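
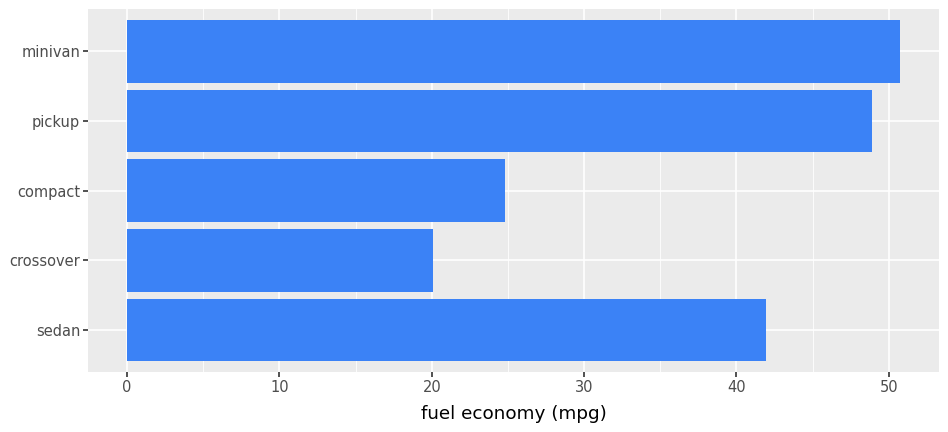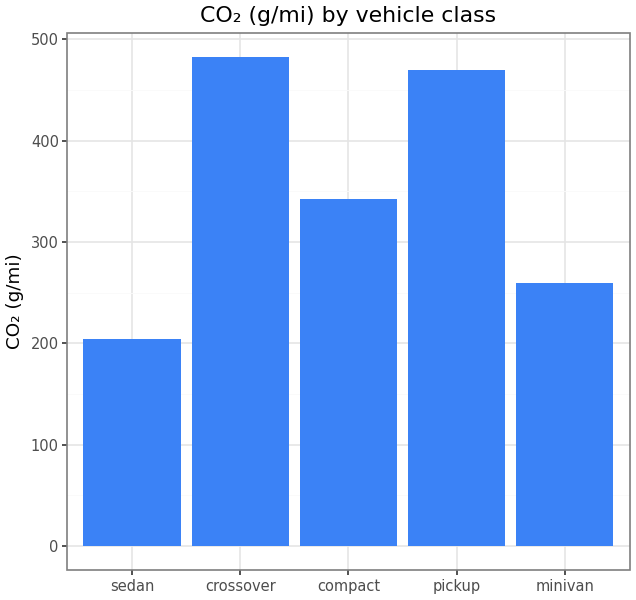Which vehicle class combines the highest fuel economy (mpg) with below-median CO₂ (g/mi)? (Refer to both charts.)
Chart 2 median CO₂ (g/mi) ≈ 350; below-median vehicle classes: sedan, minivan. Among those, minivan has the highest fuel economy (mpg) (≈ 50).

minivan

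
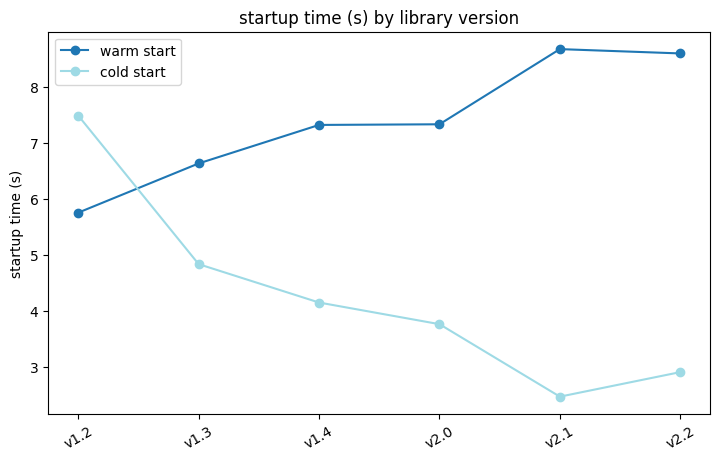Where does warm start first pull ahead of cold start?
v1.2: warm start ≈ 6 vs cold start ≈ 7 (not yet); v1.3: warm start ≈ 7 vs cold start ≈ 5 (first crossover).

v1.3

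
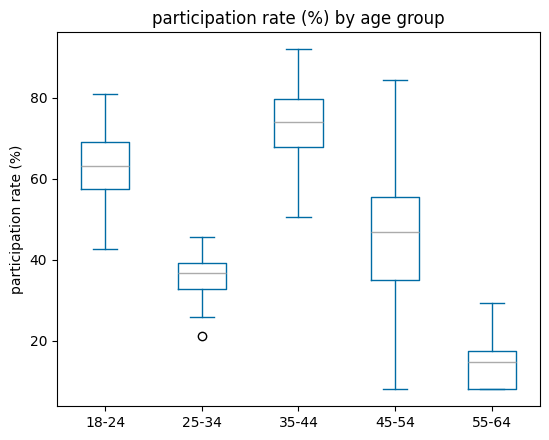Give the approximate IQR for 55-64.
Q3 ≈ 20, Q1 ≈ 10; IQR ≈ 10.

≈ 10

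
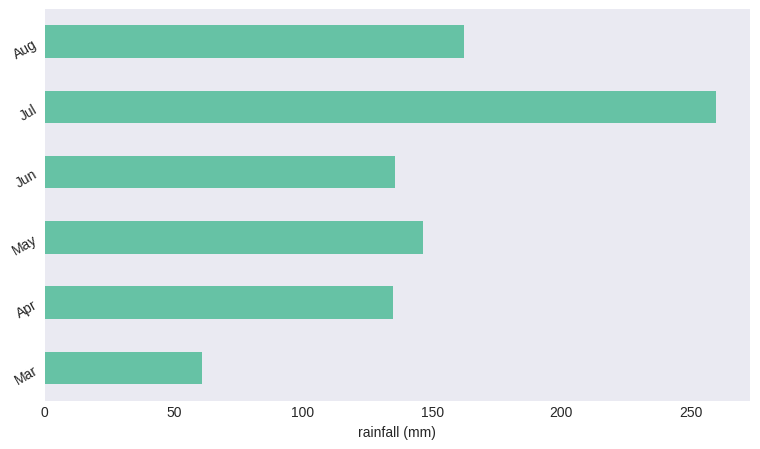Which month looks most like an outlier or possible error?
Jul ≈ 250; the rest sit between ≈ 50 and ≈ 150.

Jul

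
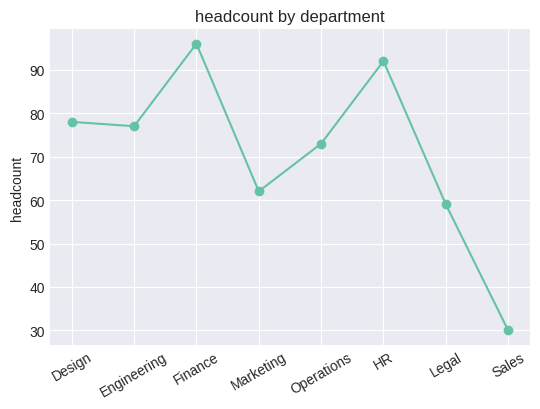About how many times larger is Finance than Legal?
≈ 1.67×

Finance ≈ 100, Legal ≈ 60; 100/60 ≈ 1.67.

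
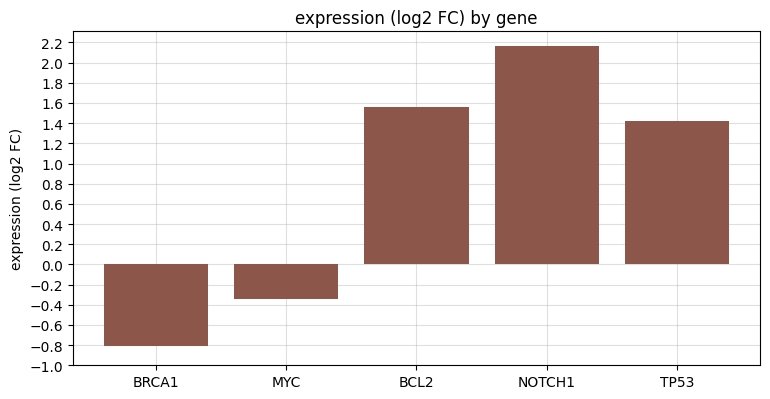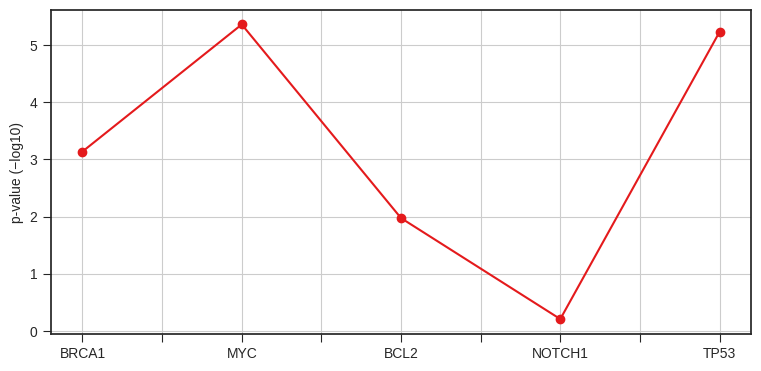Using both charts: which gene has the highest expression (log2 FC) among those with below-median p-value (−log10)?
NOTCH1

Chart 2 median p-value (−log10) ≈ 3; below-median genes: BCL2, NOTCH1. Among those, NOTCH1 has the highest expression (log2 FC) (≈ 2.2).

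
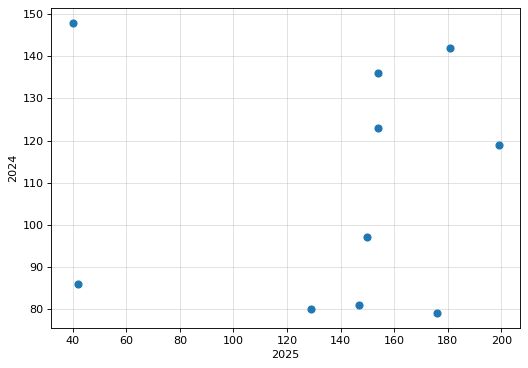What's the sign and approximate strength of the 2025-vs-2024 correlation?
no clear correlation

Points are roughly uncorrelated; weak (|r| ≈ 0.0).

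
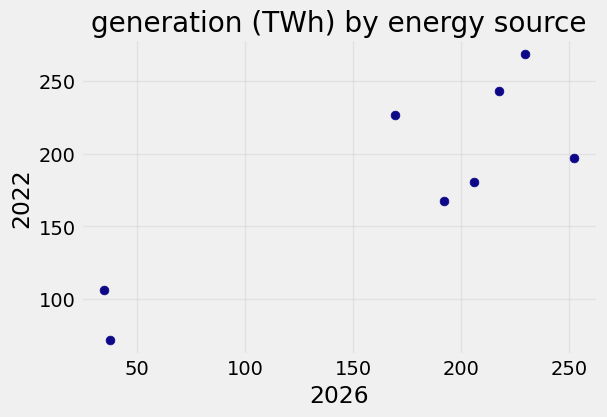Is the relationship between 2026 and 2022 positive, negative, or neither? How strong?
positive, strong

Points are positively correlated; strong (|r| ≈ 0.8).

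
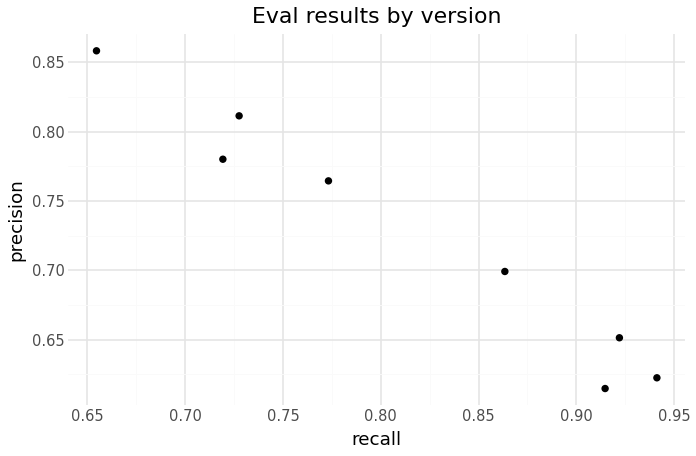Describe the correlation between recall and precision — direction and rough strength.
Points are negatively correlated; strong (|r| ≈ 1.0).

negative, strong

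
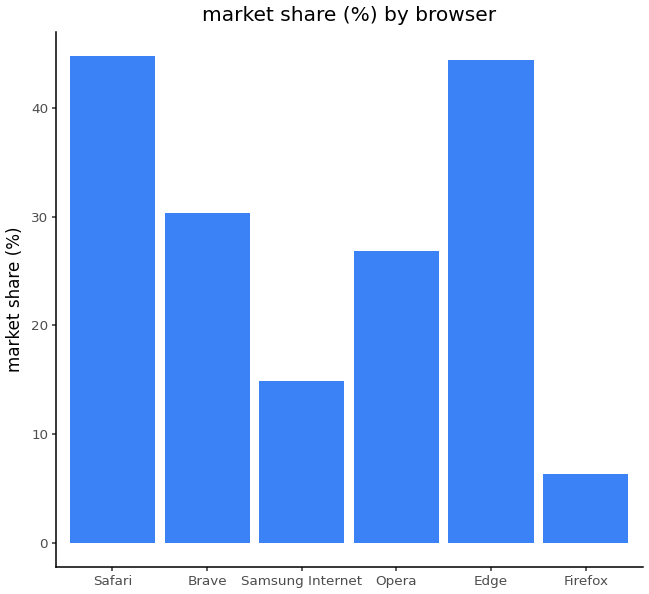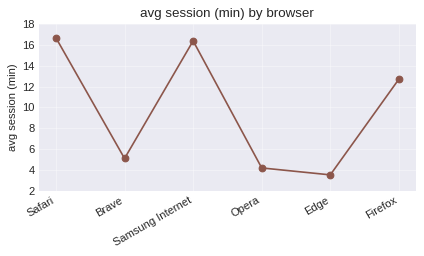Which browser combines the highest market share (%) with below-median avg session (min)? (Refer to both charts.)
Chart 2 median avg session (min) ≈ 8; below-median browsers: Brave, Opera, Edge. Among those, Edge has the highest market share (%) (≈ 45).

Edge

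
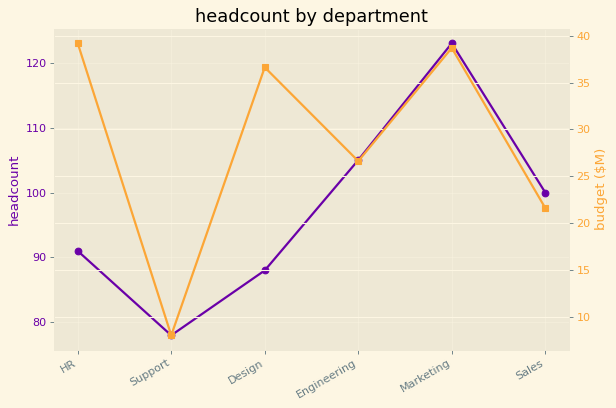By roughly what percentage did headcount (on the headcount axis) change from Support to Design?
Support ≈ 80, Design ≈ 90; (90 − 80) / 80 ≈ +12.5%.

≈ +12.5%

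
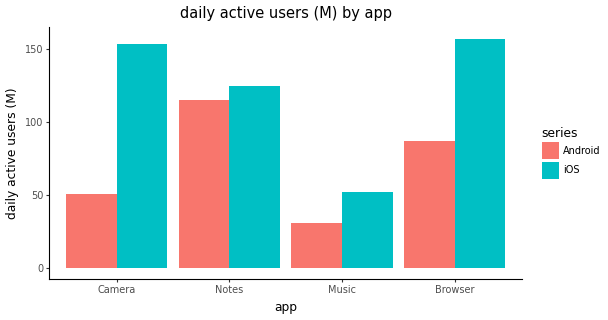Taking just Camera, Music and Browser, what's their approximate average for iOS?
≈ 127

(160 + 60 + 160) / 3 ≈ 127.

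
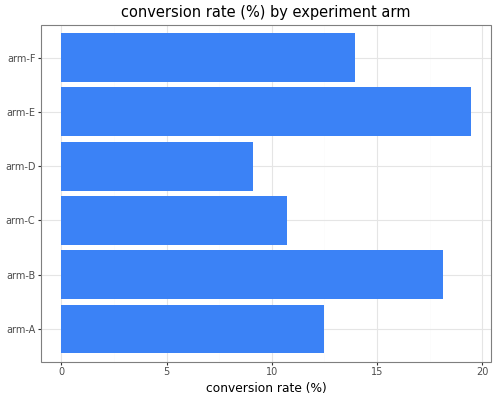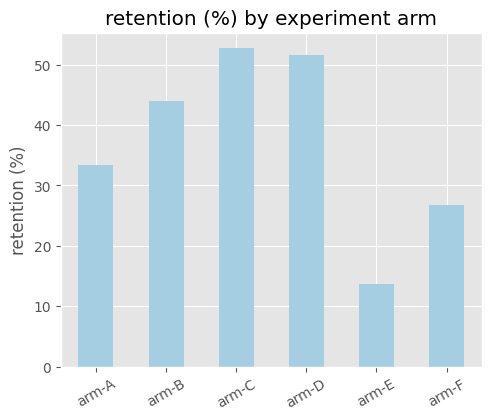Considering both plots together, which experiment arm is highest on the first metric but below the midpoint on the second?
arm-E

Chart 2 median retention (%) ≈ 40; below-median experiment arms: arm-A, arm-E, arm-F. Among those, arm-E has the highest conversion rate (%) (≈ 20).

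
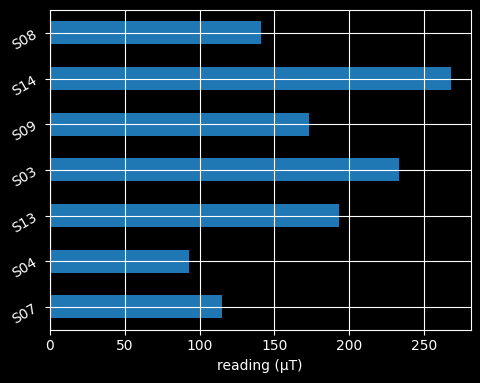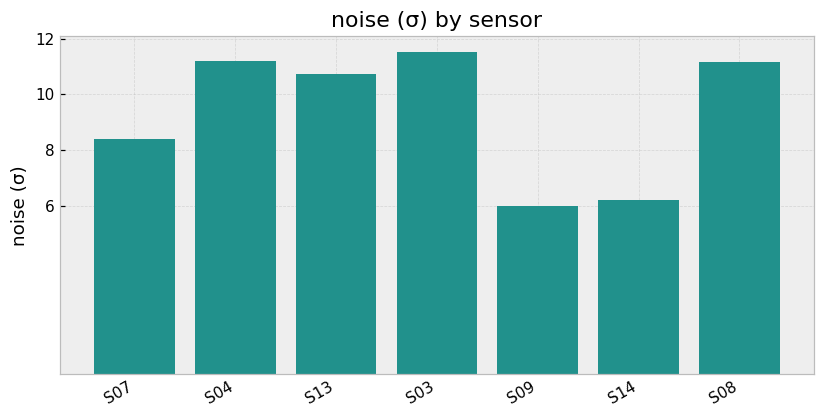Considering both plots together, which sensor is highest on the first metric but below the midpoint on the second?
S14

Chart 2 median noise (σ) ≈ 10; below-median sensors: S07, S09, S14. Among those, S14 has the highest reading (µT) (≈ 275).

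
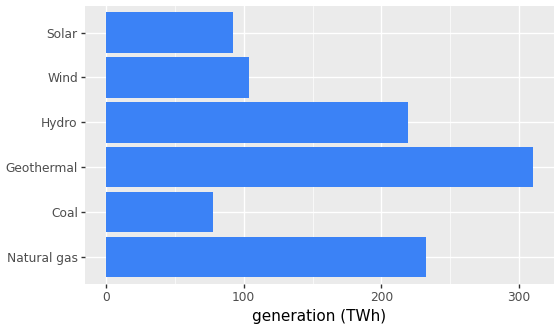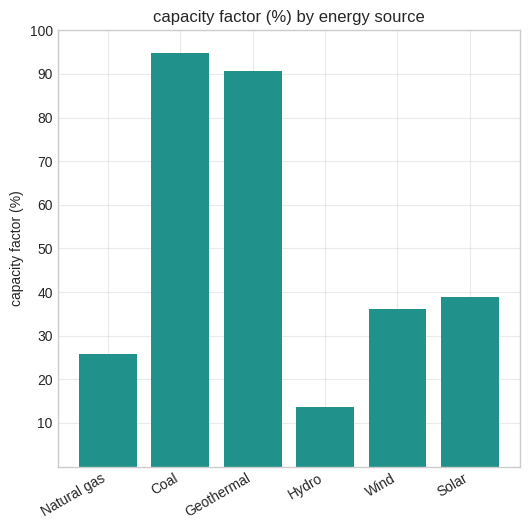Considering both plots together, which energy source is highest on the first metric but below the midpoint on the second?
Natural gas

Chart 2 median capacity factor (%) ≈ 40; below-median energy sources: Natural gas, Hydro, Wind. Among those, Natural gas has the highest generation (TWh) (≈ 250).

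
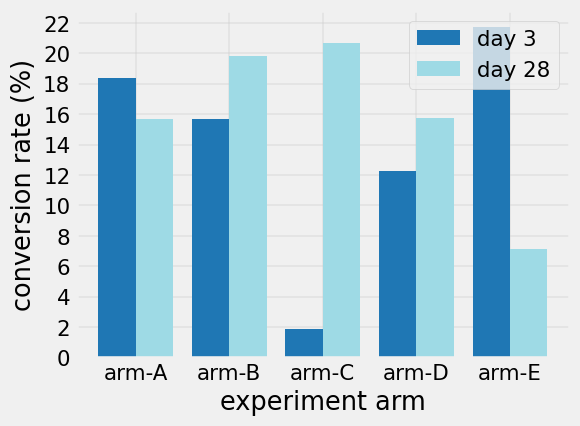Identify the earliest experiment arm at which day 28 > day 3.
arm-B

arm-A: day 28 ≈ 16 vs day 3 ≈ 18 (not yet); arm-B: day 28 ≈ 20 vs day 3 ≈ 16 (first crossover).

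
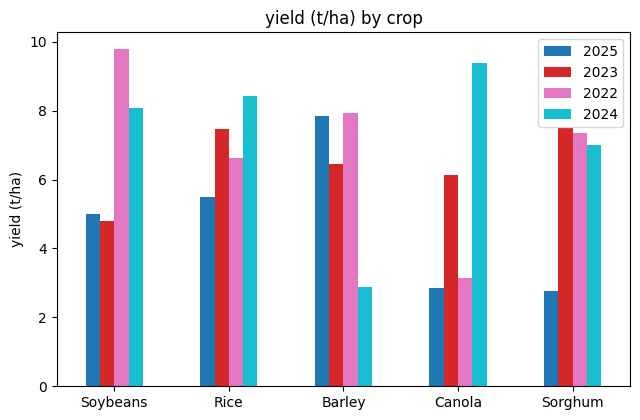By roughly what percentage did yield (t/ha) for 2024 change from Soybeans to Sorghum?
≈ -12.5%

Soybeans ≈ 8, Sorghum ≈ 7; (7 − 8) / 8 ≈ -12.5%.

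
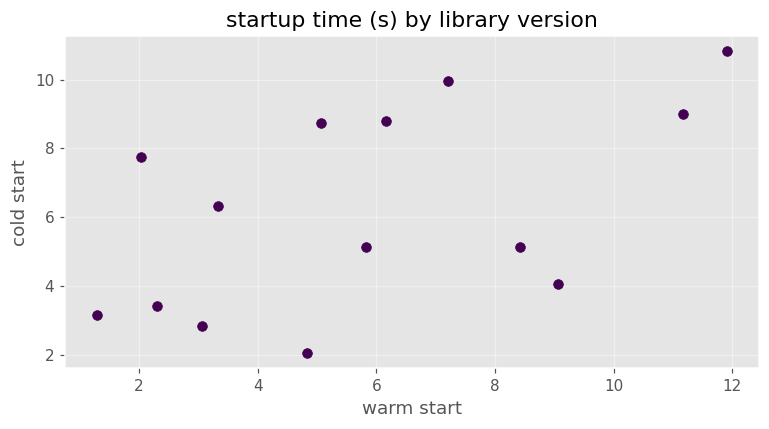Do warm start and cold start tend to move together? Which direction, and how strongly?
positive, moderate

Points are positively correlated; moderate (|r| ≈ 0.5).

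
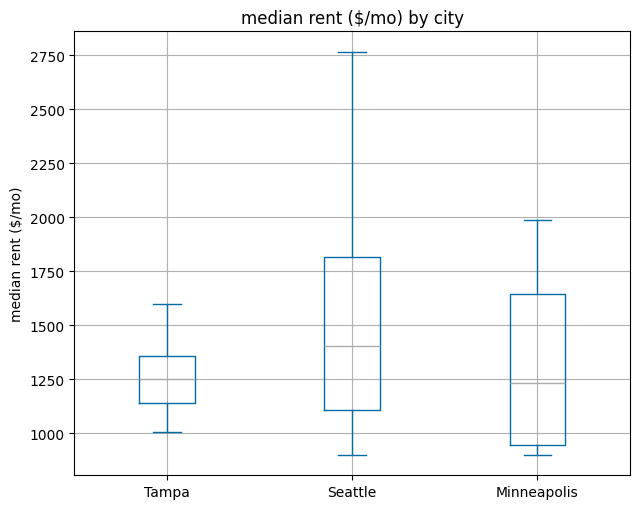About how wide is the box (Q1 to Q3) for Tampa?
≈ 200

Q3 ≈ 1350, Q1 ≈ 1150; IQR ≈ 200.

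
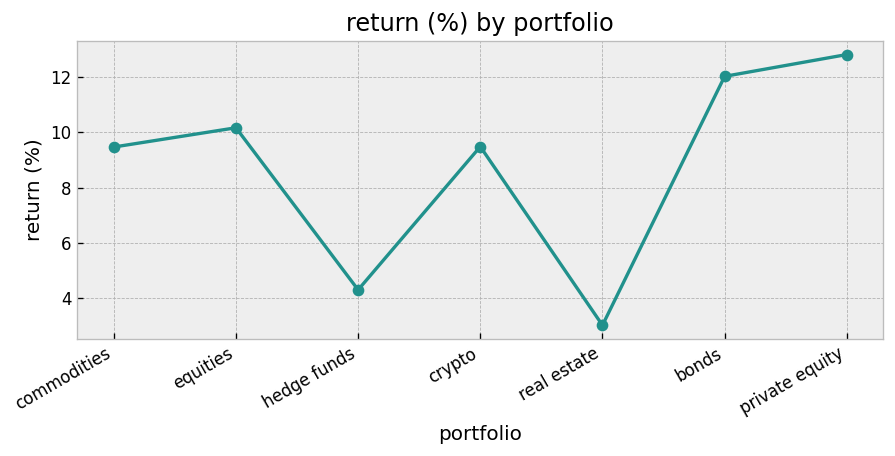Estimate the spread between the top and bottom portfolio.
Max private equity ≈ 13, min real estate ≈ 3; range ≈ 10.

≈ 10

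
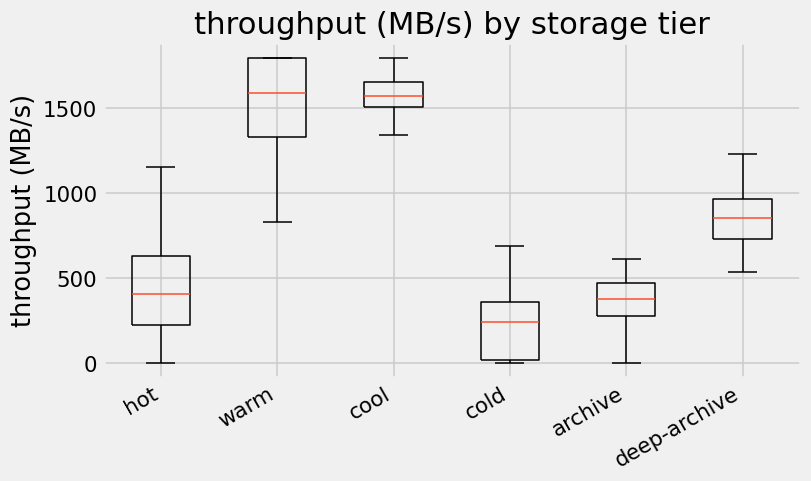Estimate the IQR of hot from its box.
Q3 ≈ 600, Q1 ≈ 200; IQR ≈ 400.

≈ 400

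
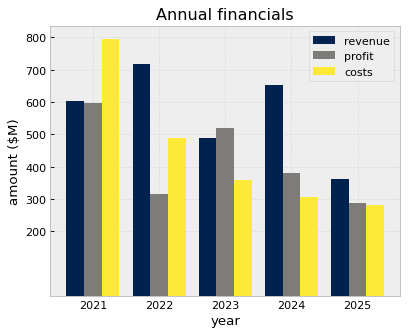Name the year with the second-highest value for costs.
2022

Top 3 for costs: 2021 ≈ 800, 2022 ≈ 500, 2023 ≈ 400.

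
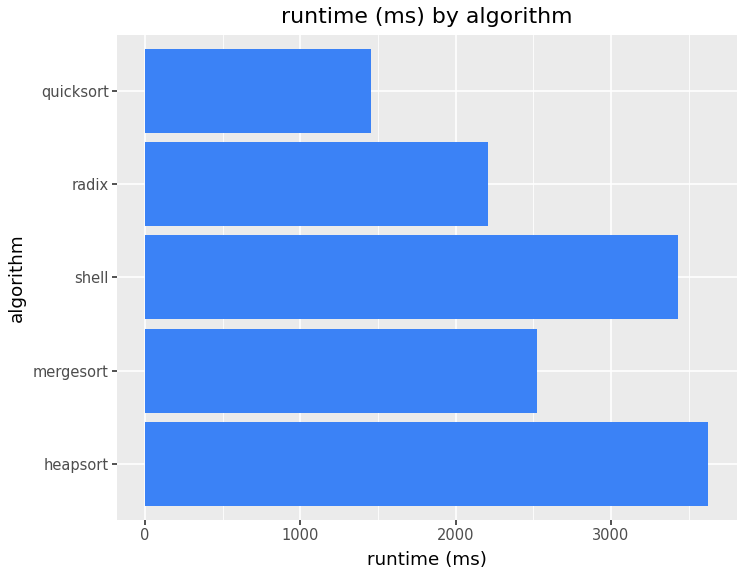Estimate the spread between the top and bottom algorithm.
≈ 2000

Max heapsort ≈ 3500, min quicksort ≈ 1500; range ≈ 2000.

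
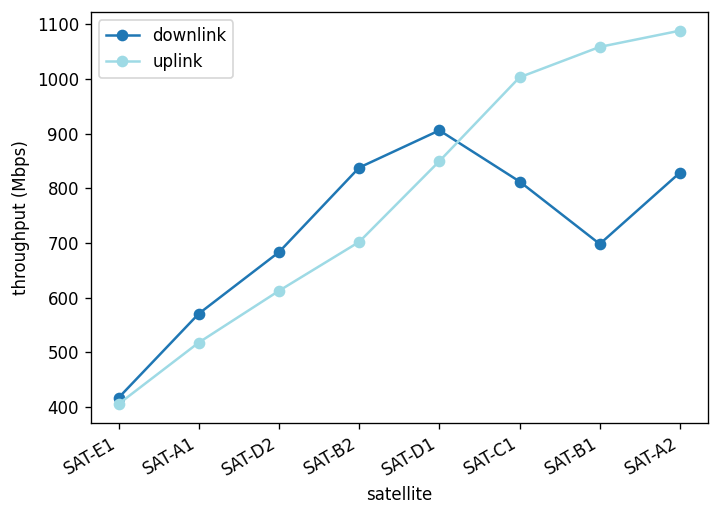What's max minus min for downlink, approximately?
Max SAT-D1 ≈ 900, min SAT-E1 ≈ 400; range ≈ 500.

≈ 500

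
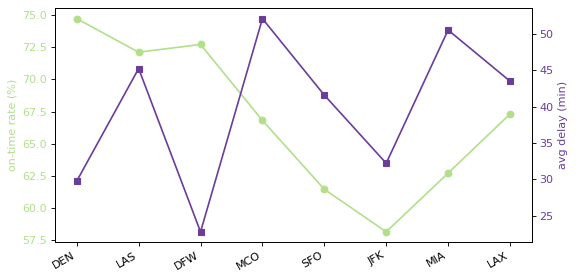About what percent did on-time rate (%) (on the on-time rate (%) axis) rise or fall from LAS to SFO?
≈ -13.9%

LAS ≈ 72, SFO ≈ 62; (62 − 72) / 72 ≈ -13.9%.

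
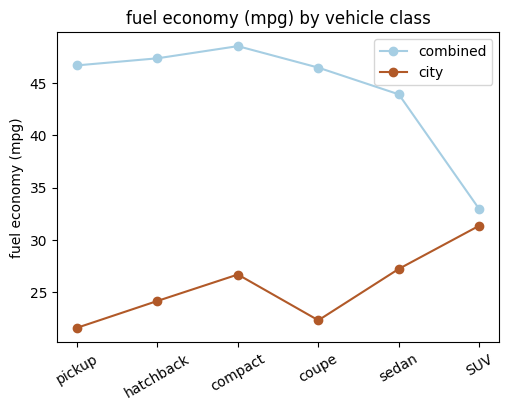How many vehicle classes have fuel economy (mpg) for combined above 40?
Above 40: pickup, hatchback, compact, coupe, sedan.

5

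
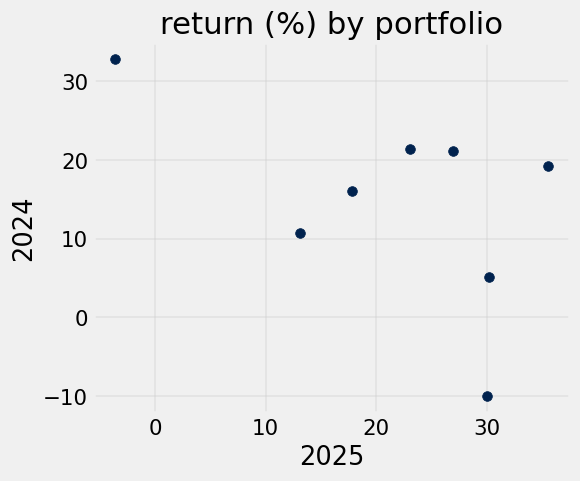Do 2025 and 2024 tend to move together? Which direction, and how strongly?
negative, moderate

Points are negatively correlated; moderate (|r| ≈ 0.5).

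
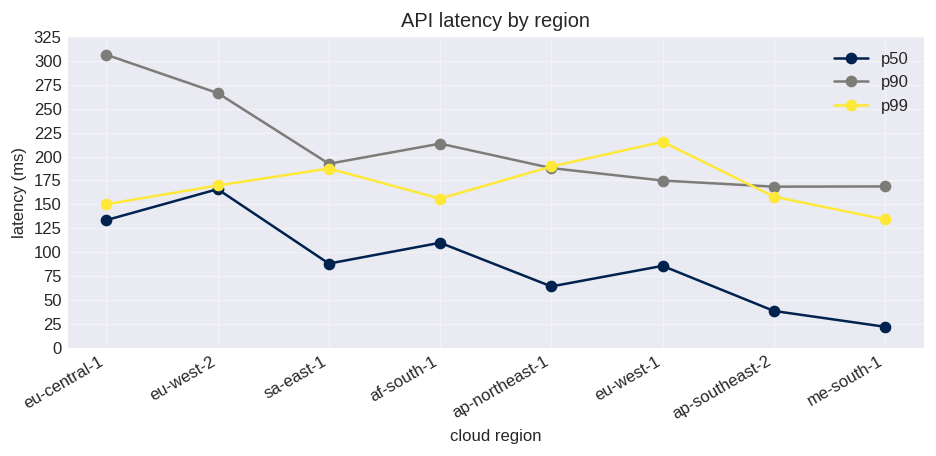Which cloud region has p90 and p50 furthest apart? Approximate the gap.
eu-central-1, ≈ 175 ms

eu-central-1: p90 ≈ 300, p50 ≈ 125 → gap ≈ 175. Next-largest (me-south-1) is only ≈ 150.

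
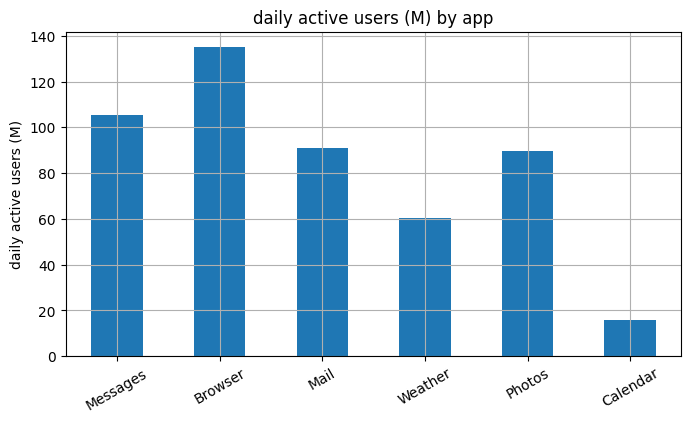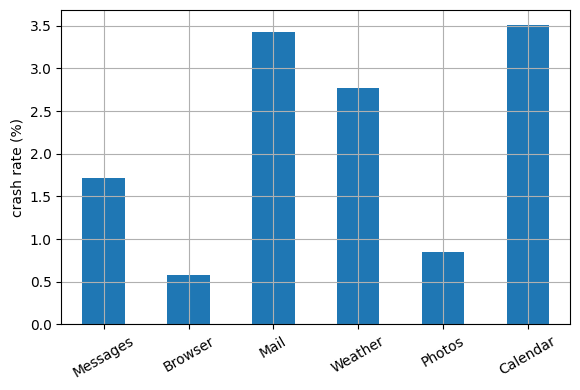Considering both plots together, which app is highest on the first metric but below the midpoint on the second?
Chart 2 median crash rate (%) ≈ 2; below-median apps: Messages, Browser, Photos. Among those, Browser has the highest daily active users (M) (≈ 140).

Browser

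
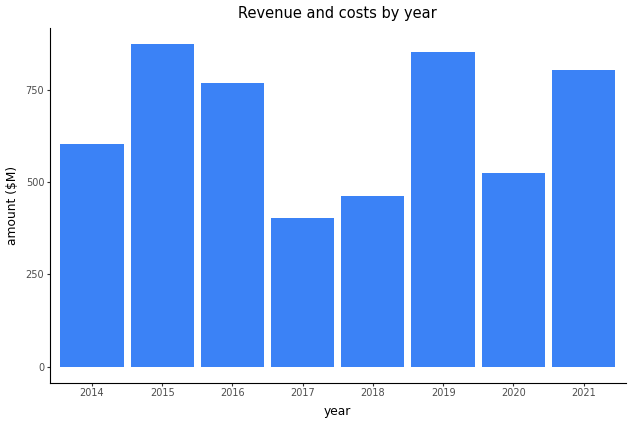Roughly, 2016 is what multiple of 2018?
2016 ≈ 800, 2018 ≈ 500; 800/500 ≈ 1.6.

≈ 1.6×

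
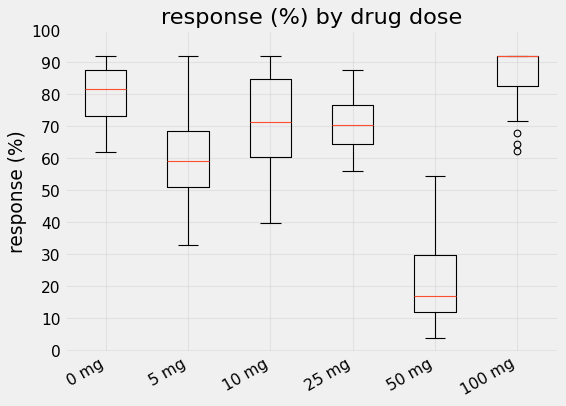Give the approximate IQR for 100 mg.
Q3 ≈ 90, Q1 ≈ 80; IQR ≈ 10.

≈ 10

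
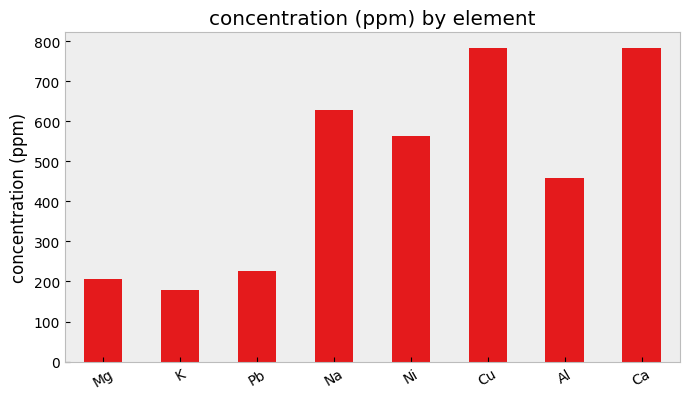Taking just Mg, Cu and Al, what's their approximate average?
≈ 500

(200 + 800 + 500) / 3 ≈ 500.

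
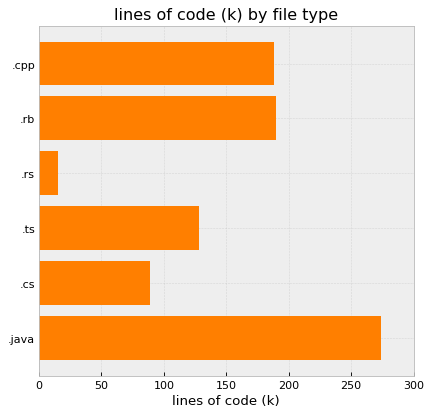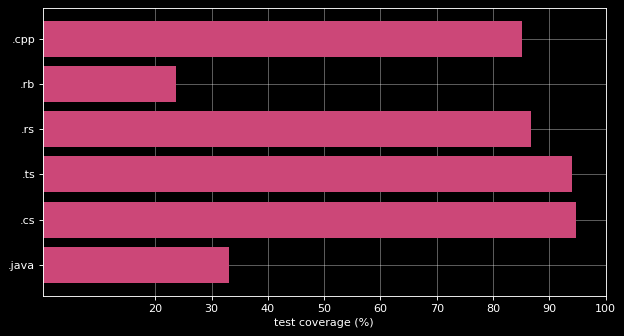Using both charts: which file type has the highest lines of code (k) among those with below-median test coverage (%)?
.java

Chart 2 median test coverage (%) ≈ 90; below-median file types: .cpp, .rb, .java. Among those, .java has the highest lines of code (k) (≈ 250).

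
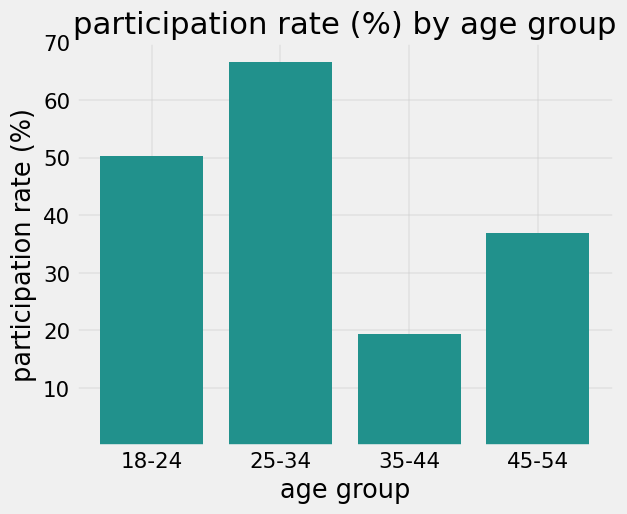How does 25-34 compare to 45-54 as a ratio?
25-34 ≈ 70, 45-54 ≈ 40; 70/40 ≈ 1.75.

≈ 1.75×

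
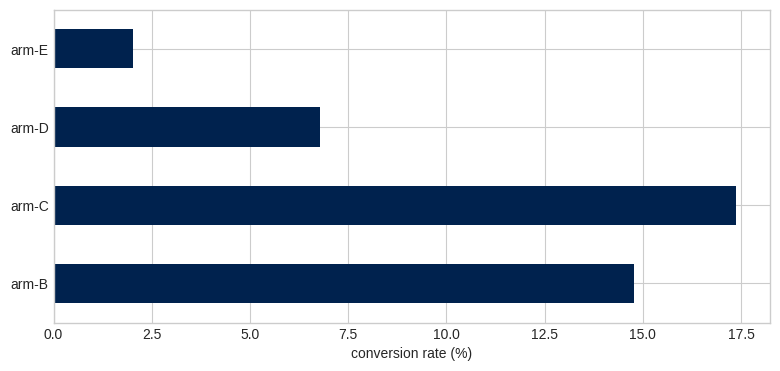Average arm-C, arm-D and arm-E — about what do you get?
(18 + 6 + 2) / 3 ≈ 9.

≈ 9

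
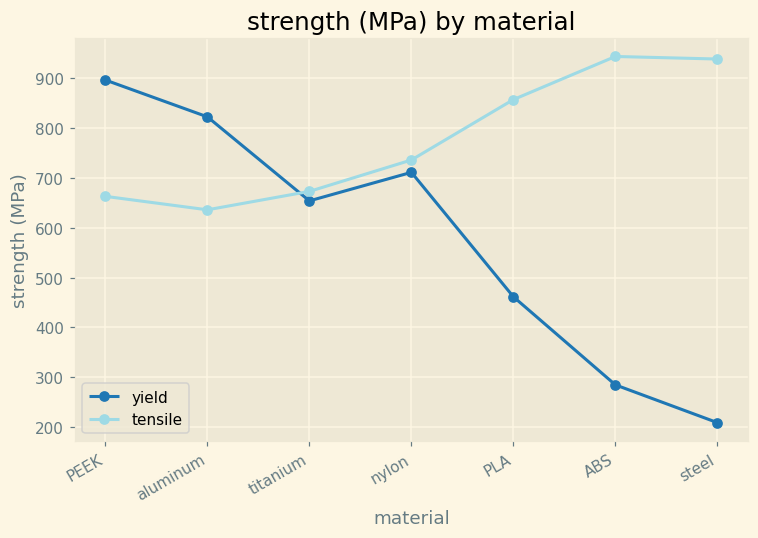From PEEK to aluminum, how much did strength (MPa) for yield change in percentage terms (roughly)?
≈ -11.1%

PEEK ≈ 900, aluminum ≈ 800; (800 − 900) / 900 ≈ -11.1%.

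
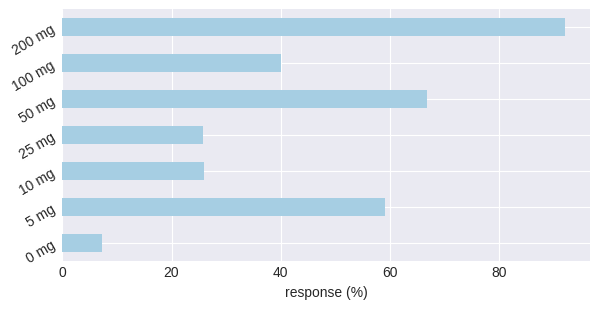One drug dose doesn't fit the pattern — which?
200 mg

200 mg ≈ 90; the rest sit between ≈ 10 and ≈ 70.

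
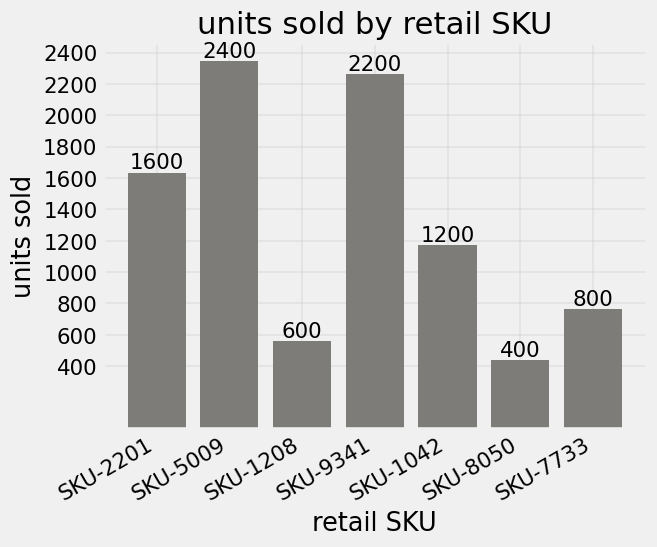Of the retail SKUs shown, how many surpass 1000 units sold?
4

Above 1000: SKU-2201, SKU-5009, SKU-9341, SKU-1042.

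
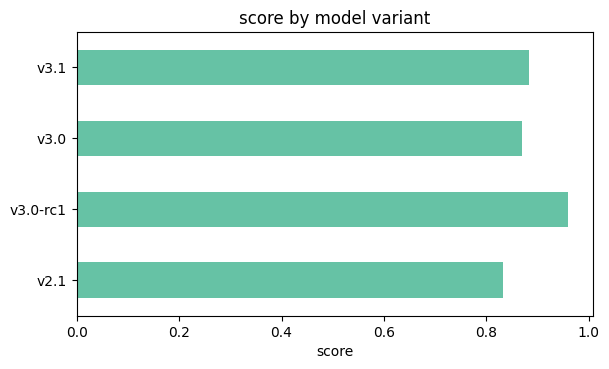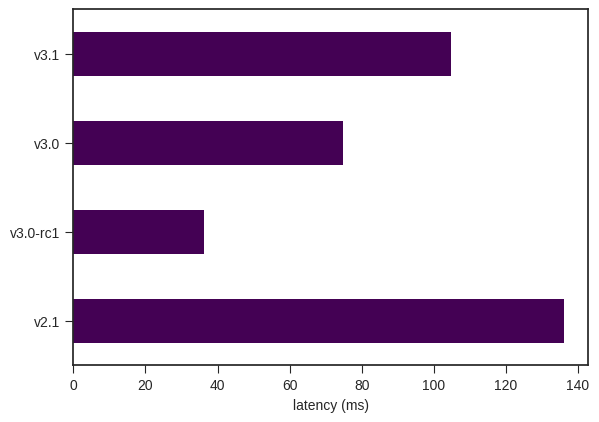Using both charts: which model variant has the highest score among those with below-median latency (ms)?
v3.0-rc1

Chart 2 median latency (ms) ≈ 80; below-median model variants: v3.0-rc1, v3.0. Among those, v3.0-rc1 has the highest score (≈ 1).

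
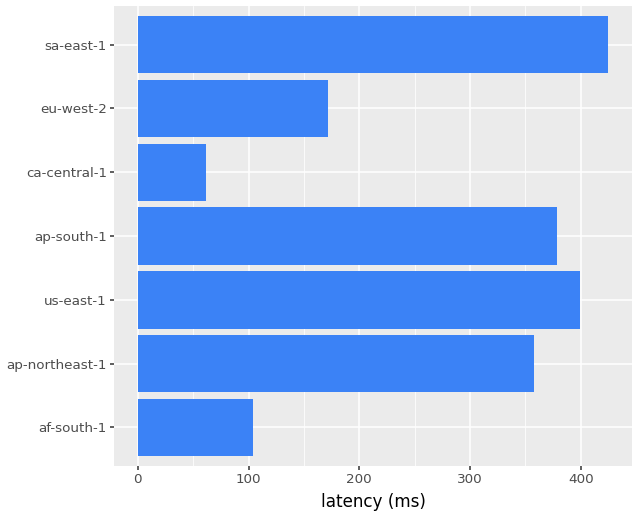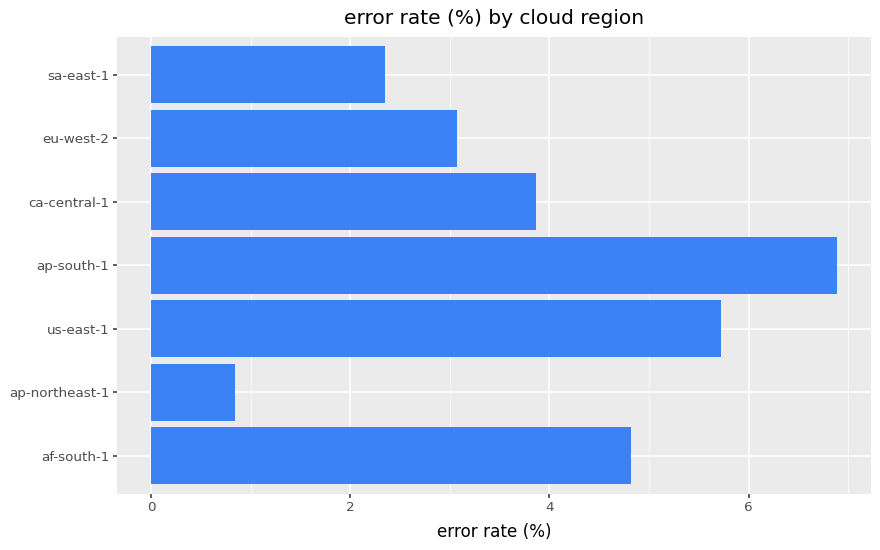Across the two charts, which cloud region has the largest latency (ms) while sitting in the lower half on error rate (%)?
Chart 2 median error rate (%) ≈ 4; below-median cloud regions: ap-northeast-1, eu-west-2, sa-east-1. Among those, sa-east-1 has the highest latency (ms) (≈ 400).

sa-east-1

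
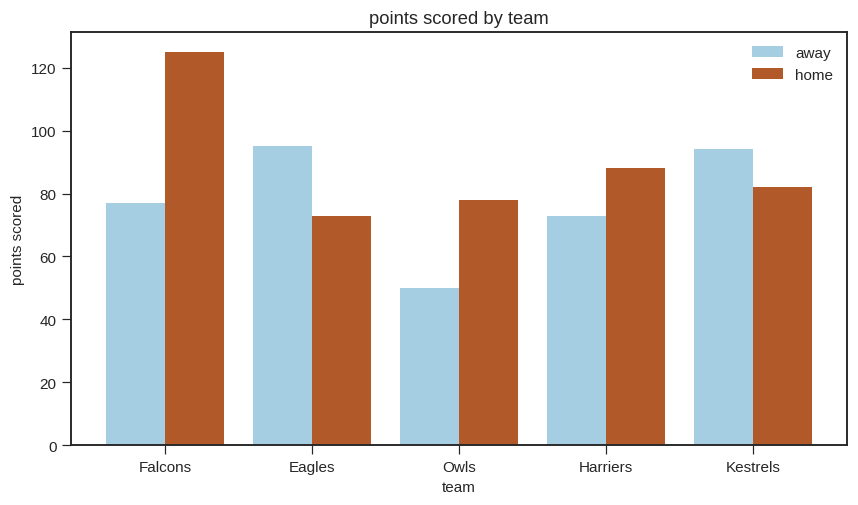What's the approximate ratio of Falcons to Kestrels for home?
≈ 1.5×

Falcons ≈ 120, Kestrels ≈ 80; 120/80 ≈ 1.5.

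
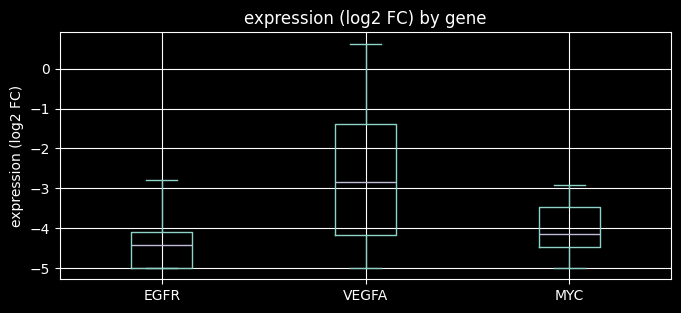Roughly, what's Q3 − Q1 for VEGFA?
Q3 ≈ -1.4, Q1 ≈ -4.2; IQR ≈ 2.8.

≈ 2.8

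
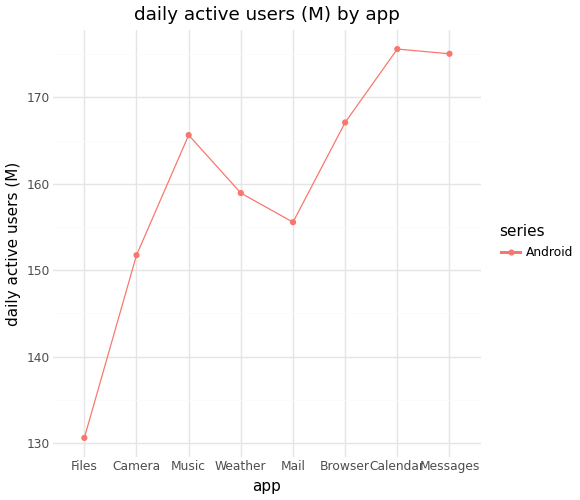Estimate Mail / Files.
≈ 1.19×

Mail ≈ 155, Files ≈ 130; 155/130 ≈ 1.19.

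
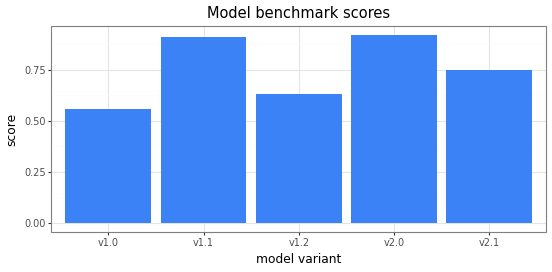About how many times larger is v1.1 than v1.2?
v1.1 ≈ 0.9, v1.2 ≈ 0.6; 0.9/0.6 ≈ 1.5.

≈ 1.5×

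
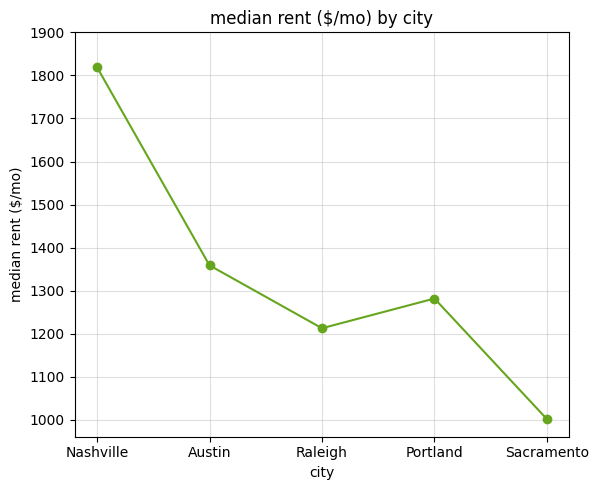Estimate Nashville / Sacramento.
≈ 1.8×

Nashville ≈ 1800, Sacramento ≈ 1000; 1800/1000 ≈ 1.8.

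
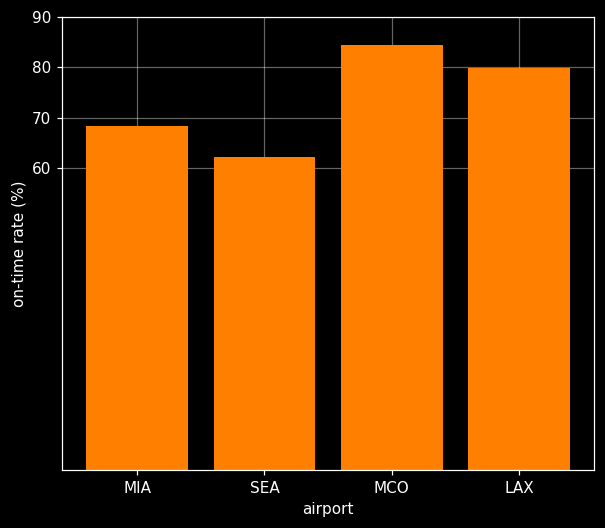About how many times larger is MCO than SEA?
MCO ≈ 80, SEA ≈ 60; 80/60 ≈ 1.33.

≈ 1.33×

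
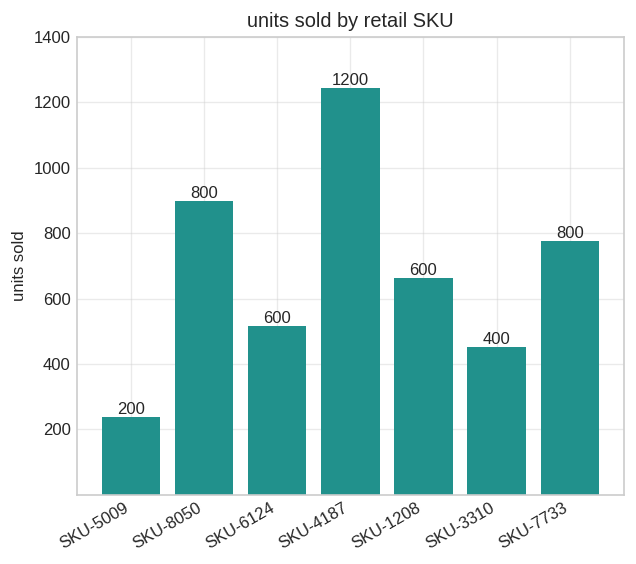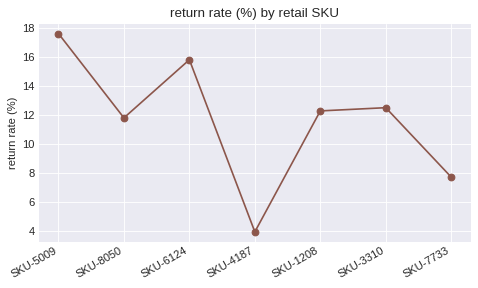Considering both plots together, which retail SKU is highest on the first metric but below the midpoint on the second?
Chart 2 median return rate (%) ≈ 12; below-median retail SKUs: SKU-8050, SKU-4187, SKU-7733. Among those, SKU-4187 has the highest units sold (≈ 1200).

SKU-4187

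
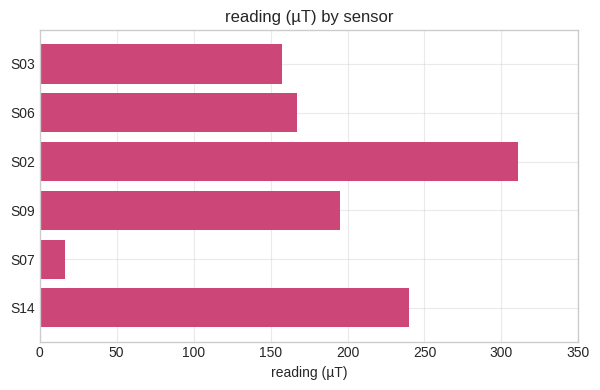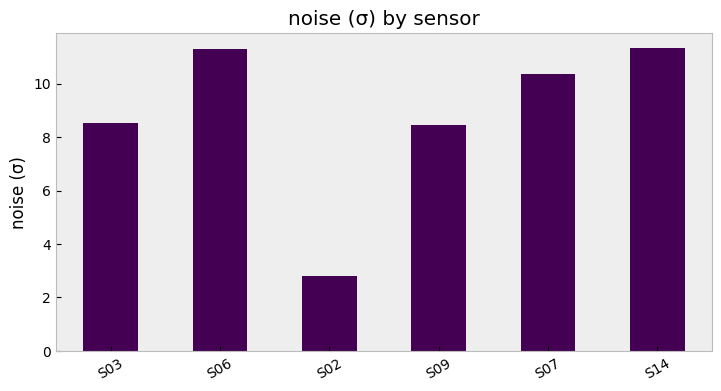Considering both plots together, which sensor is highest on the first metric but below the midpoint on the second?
S02

Chart 2 median noise (σ) ≈ 10; below-median sensors: S03, S02, S09. Among those, S02 has the highest reading (µT) (≈ 300).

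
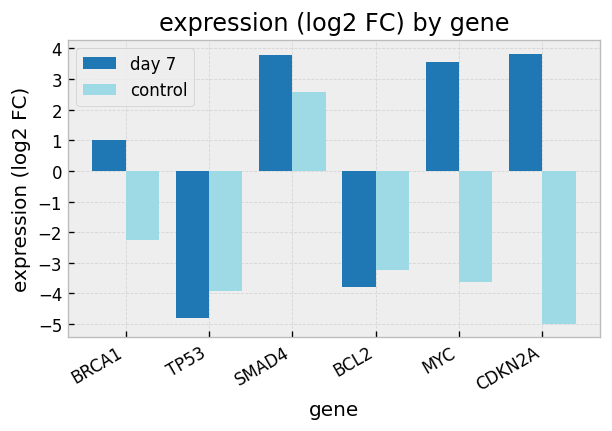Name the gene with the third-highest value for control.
BCL2

Top 4 for control: SMAD4 ≈ 3, BRCA1 ≈ -2, BCL2 ≈ -3, MYC ≈ -4.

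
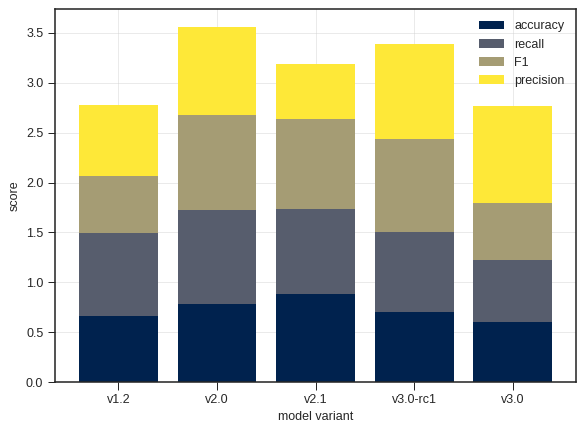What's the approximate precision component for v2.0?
precision top ≈ 3.5, bottom ≈ 2.5; segment ≈ 1.0.

≈ 1.0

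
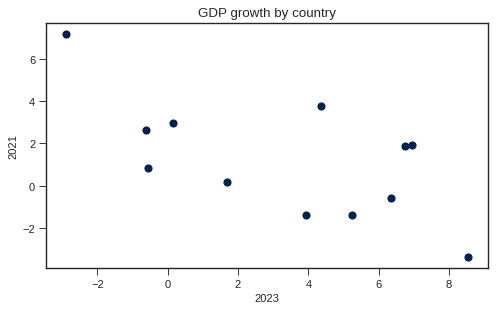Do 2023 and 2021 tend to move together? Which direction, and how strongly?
Points are negatively correlated; moderate (|r| ≈ 0.6).

negative, moderate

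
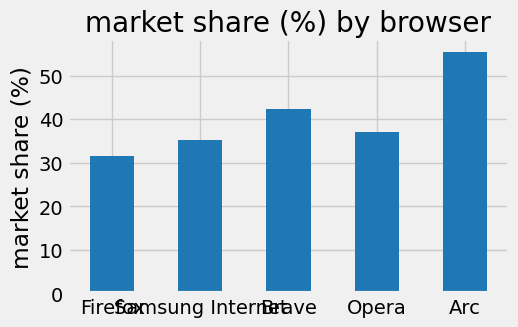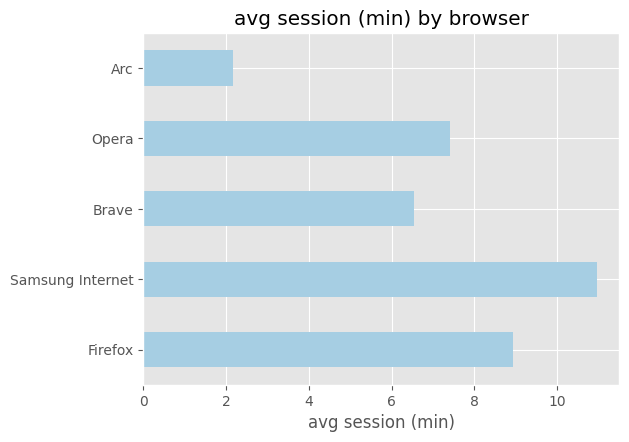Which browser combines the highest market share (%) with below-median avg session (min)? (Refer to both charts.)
Chart 2 median avg session (min) ≈ 8; below-median browsers: Brave, Arc. Among those, Arc has the highest market share (%) (≈ 60).

Arc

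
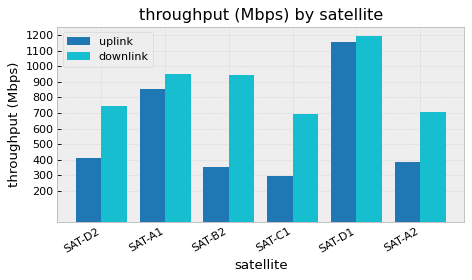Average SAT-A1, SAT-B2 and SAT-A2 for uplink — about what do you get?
≈ 567

(900 + 400 + 400) / 3 ≈ 567.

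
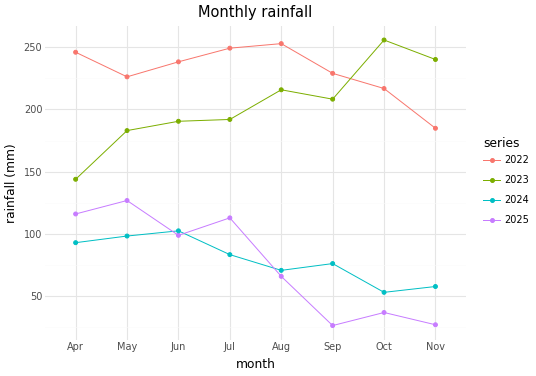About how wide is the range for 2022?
Max Aug ≈ 260, min Nov ≈ 180; range ≈ 80.

≈ 80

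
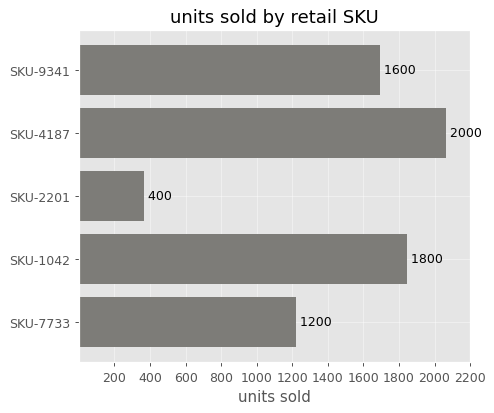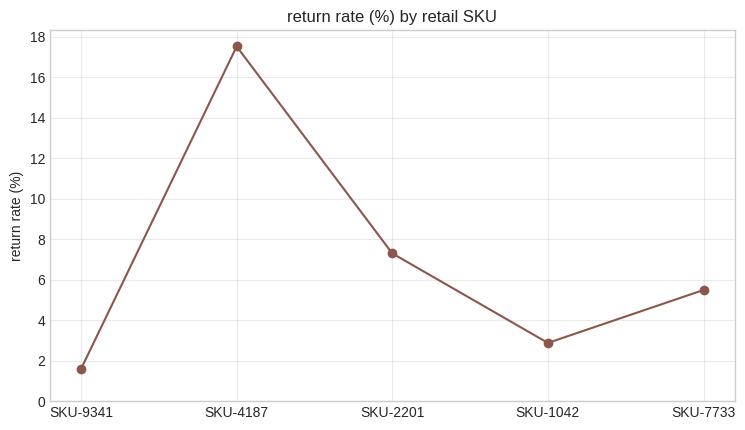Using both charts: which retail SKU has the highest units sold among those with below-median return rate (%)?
SKU-1042

Chart 2 median return rate (%) ≈ 6; below-median retail SKUs: SKU-9341, SKU-1042. Among those, SKU-1042 has the highest units sold (≈ 1800).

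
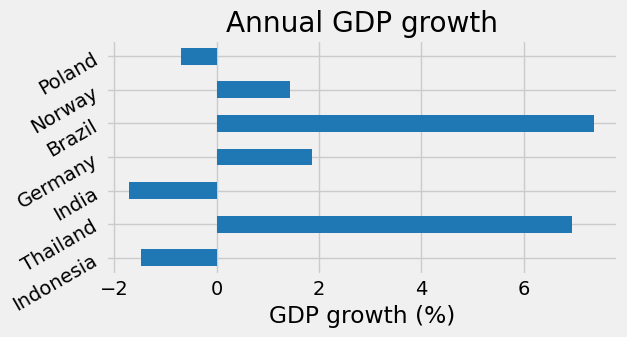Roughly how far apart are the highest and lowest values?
≈ 9

Max Brazil ≈ 7, min India ≈ -2; range ≈ 9.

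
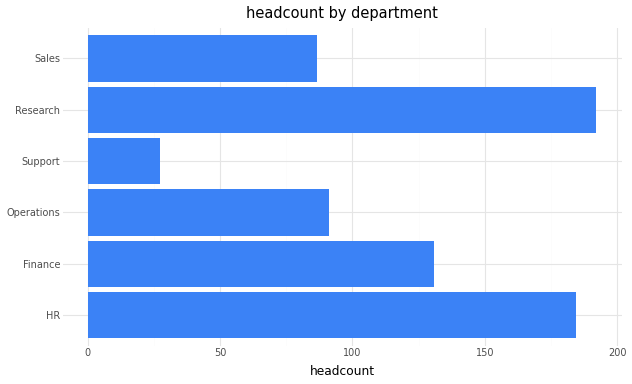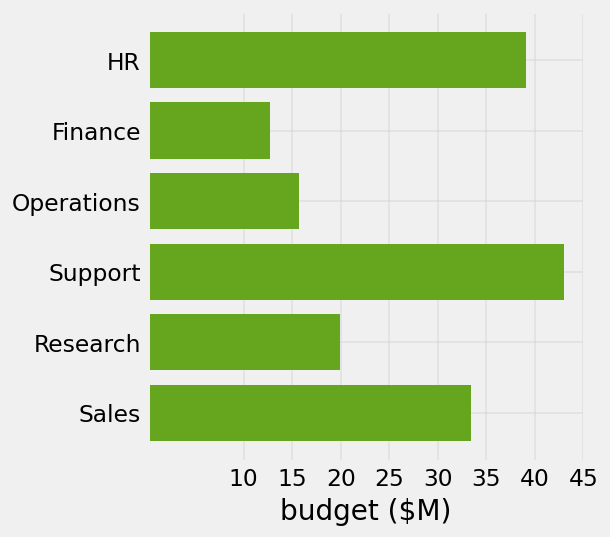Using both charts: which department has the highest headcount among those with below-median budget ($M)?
Research

Chart 2 median budget ($M) ≈ 25; below-median departments: Finance, Operations, Research. Among those, Research has the highest headcount (≈ 200).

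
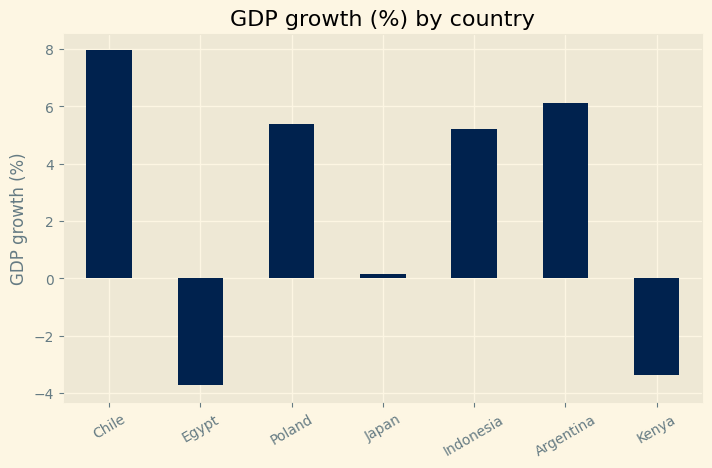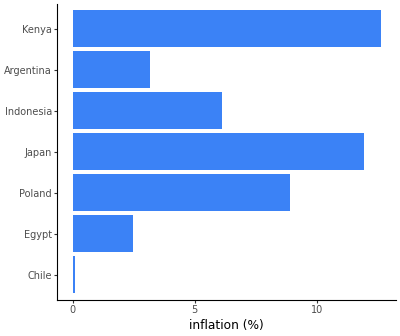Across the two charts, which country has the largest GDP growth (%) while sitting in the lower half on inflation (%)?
Chile

Chart 2 median inflation (%) ≈ 6; below-median countries: Chile, Egypt, Argentina. Among those, Chile has the highest GDP growth (%) (≈ 8).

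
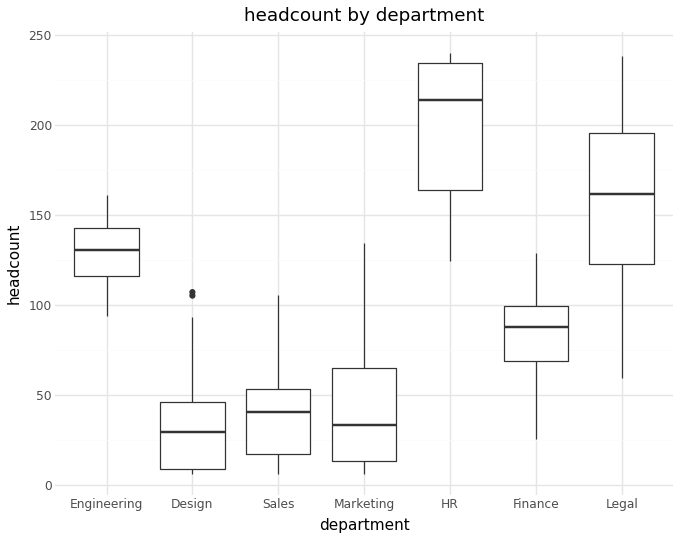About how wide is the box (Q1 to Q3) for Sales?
Q3 ≈ 60, Q1 ≈ 20; IQR ≈ 40.

≈ 40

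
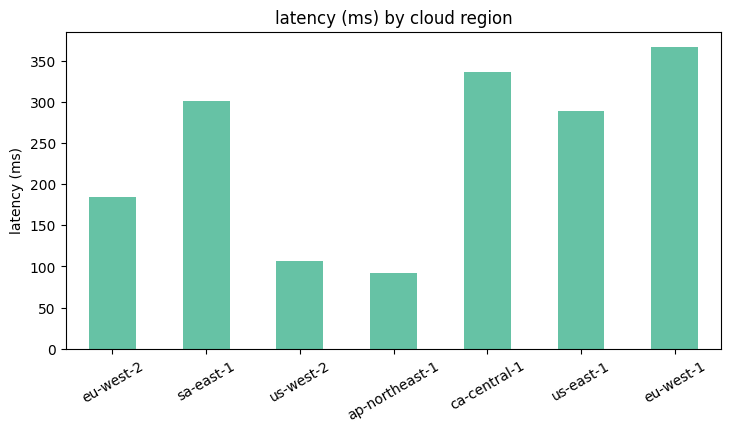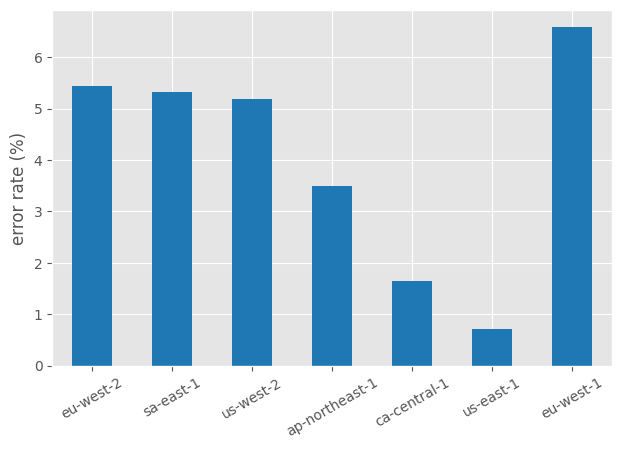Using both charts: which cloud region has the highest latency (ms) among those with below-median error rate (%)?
ca-central-1

Chart 2 median error rate (%) ≈ 5; below-median cloud regions: ap-northeast-1, ca-central-1, us-east-1. Among those, ca-central-1 has the highest latency (ms) (≈ 350).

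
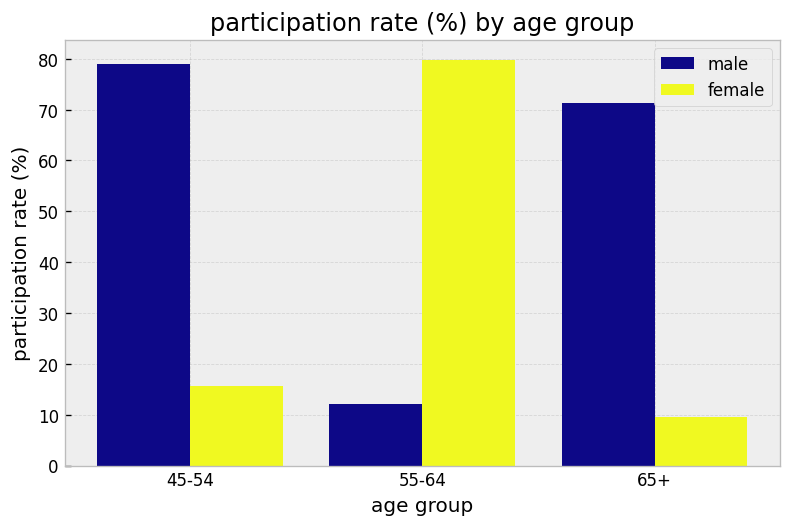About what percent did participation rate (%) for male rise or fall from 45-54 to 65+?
≈ -12.5%

45-54 ≈ 80, 65+ ≈ 70; (70 − 80) / 80 ≈ -12.5%.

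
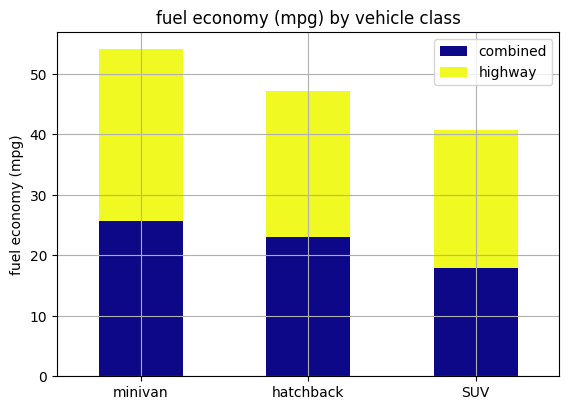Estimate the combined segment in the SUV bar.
combined top ≈ 20, bottom ≈ 0; segment ≈ 20.

≈ 20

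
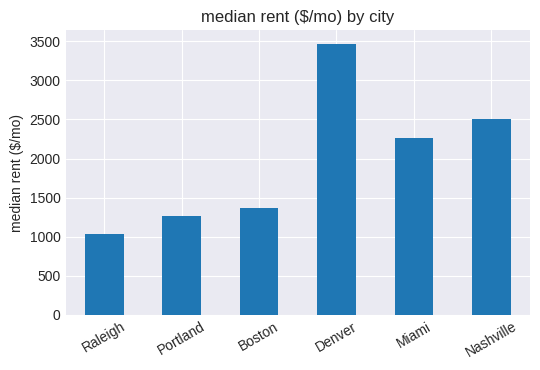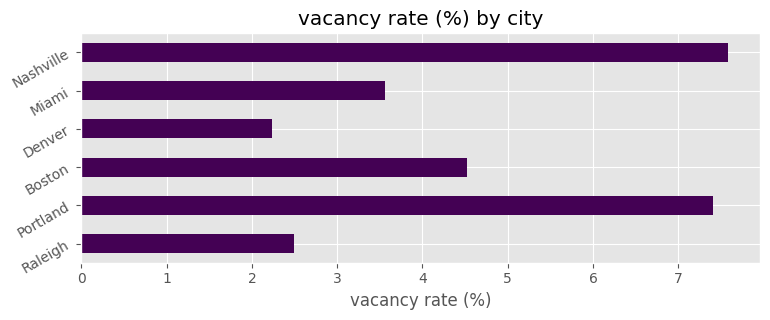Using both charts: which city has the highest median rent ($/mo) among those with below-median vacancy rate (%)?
Chart 2 median vacancy rate (%) ≈ 4; below-median cities: Raleigh, Denver, Miami. Among those, Denver has the highest median rent ($/mo) (≈ 3500).

Denver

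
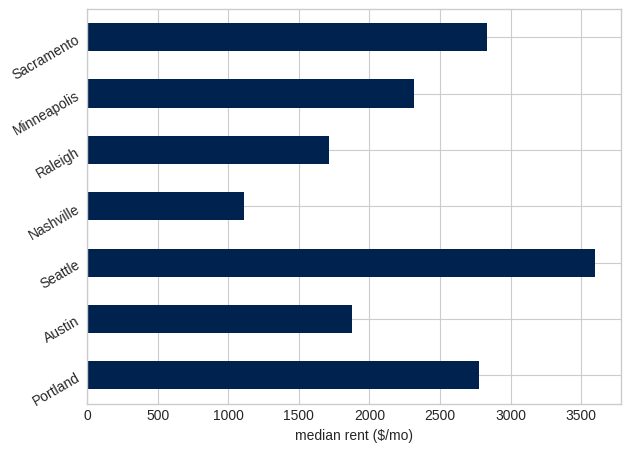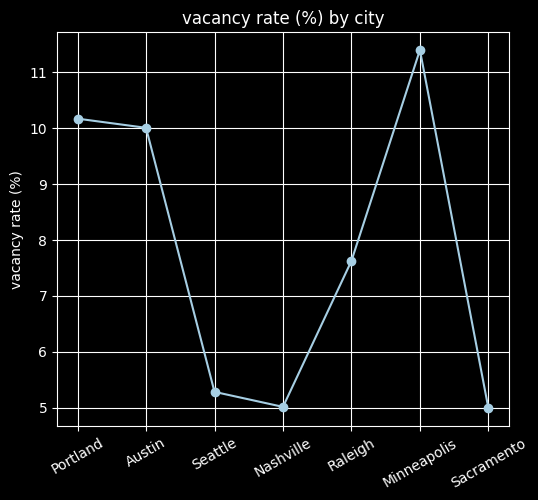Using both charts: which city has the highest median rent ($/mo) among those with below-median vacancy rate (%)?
Seattle

Chart 2 median vacancy rate (%) ≈ 8; below-median cities: Seattle, Nashville, Sacramento. Among those, Seattle has the highest median rent ($/mo) (≈ 3500).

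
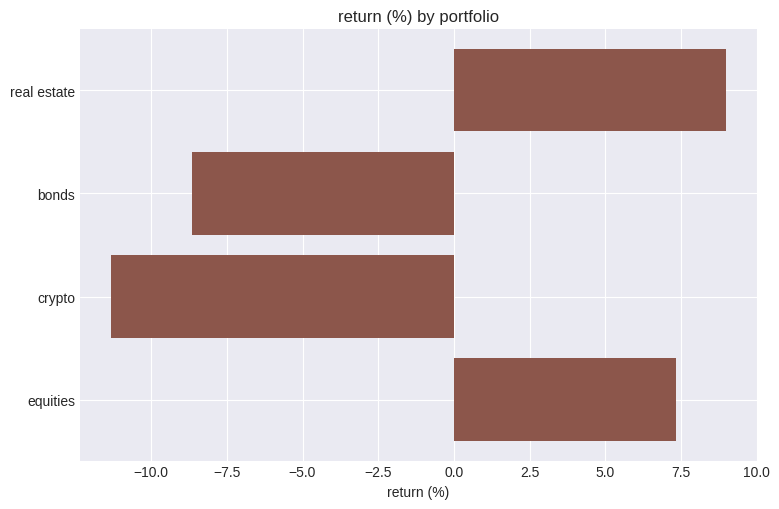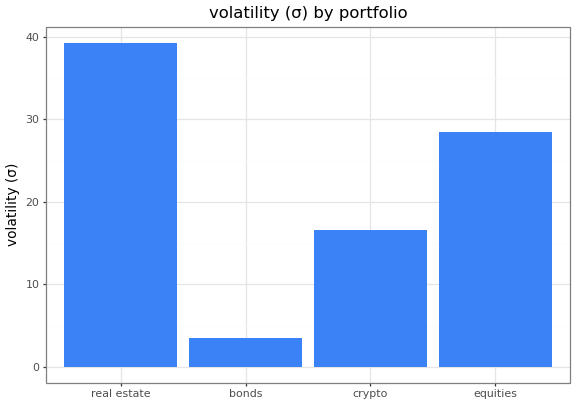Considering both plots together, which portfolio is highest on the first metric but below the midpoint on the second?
Chart 2 median volatility (σ) ≈ 25; below-median portfolios: bonds, crypto. Among those, bonds has the highest return (%) (≈ -9).

bonds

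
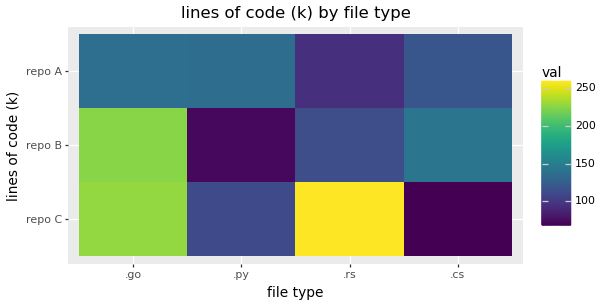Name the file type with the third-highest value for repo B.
.rs

Top 4 for repo B: .go ≈ 220, .cs ≈ 140, .rs ≈ 120, .py ≈ 80.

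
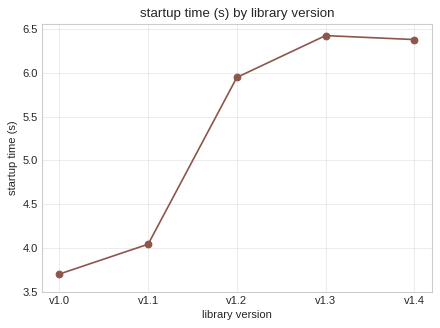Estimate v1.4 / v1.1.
≈ 1.62×

v1.4 ≈ 6.5, v1.1 ≈ 4.0; 6.5/4.0 ≈ 1.62.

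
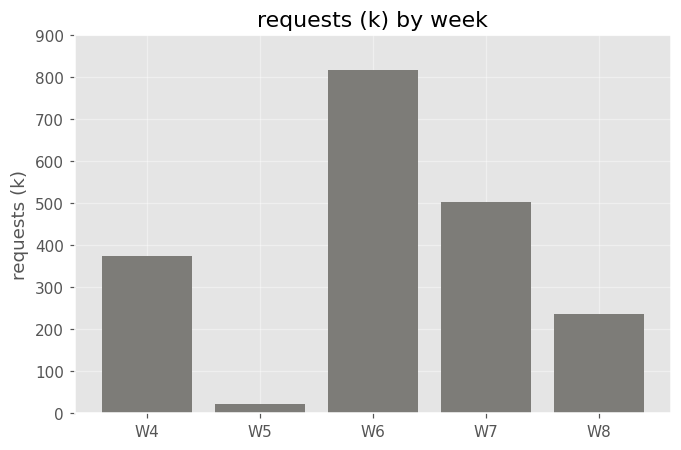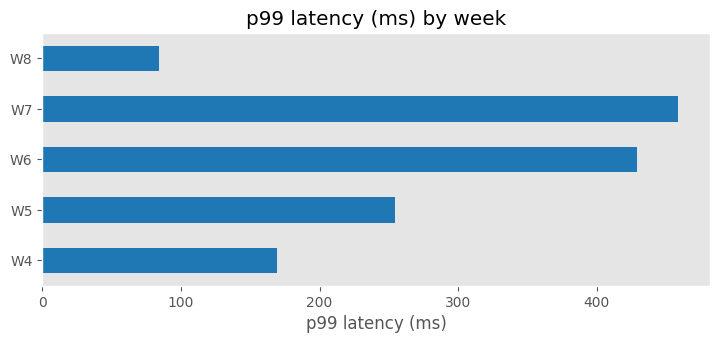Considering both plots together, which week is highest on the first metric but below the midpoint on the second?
Chart 2 median p99 latency (ms) ≈ 250; below-median weeks: W4, W8. Among those, W4 has the highest requests (k) (≈ 400).

W4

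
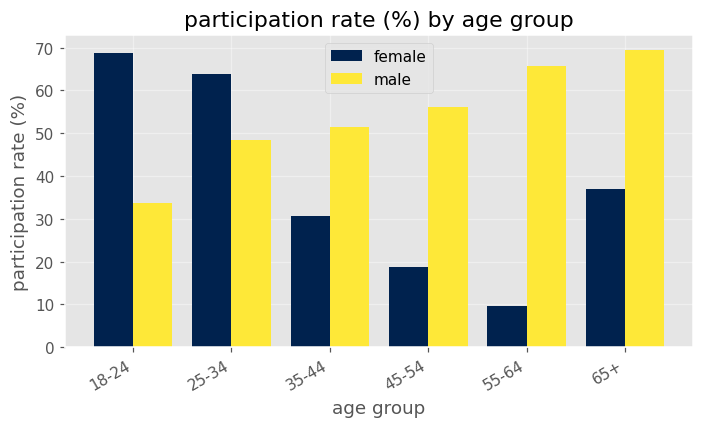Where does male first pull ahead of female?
25-34: male ≈ 50 vs female ≈ 60 (not yet); 35-44: male ≈ 50 vs female ≈ 30 (first crossover).

35-44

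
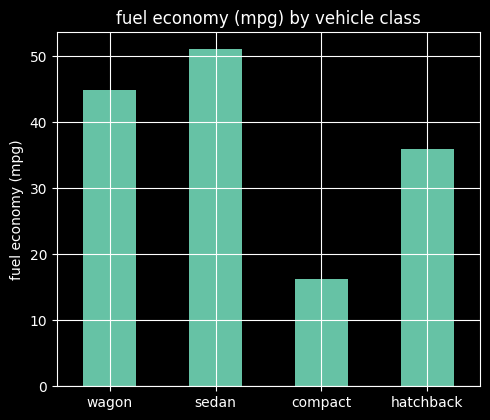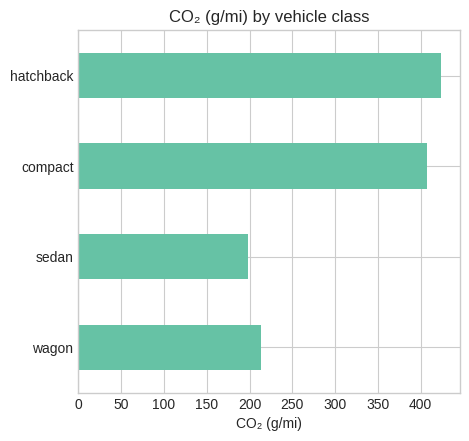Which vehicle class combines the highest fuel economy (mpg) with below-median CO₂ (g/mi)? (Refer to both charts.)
Chart 2 median CO₂ (g/mi) ≈ 300; below-median vehicle classes: wagon, sedan. Among those, sedan has the highest fuel economy (mpg) (≈ 50).

sedan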